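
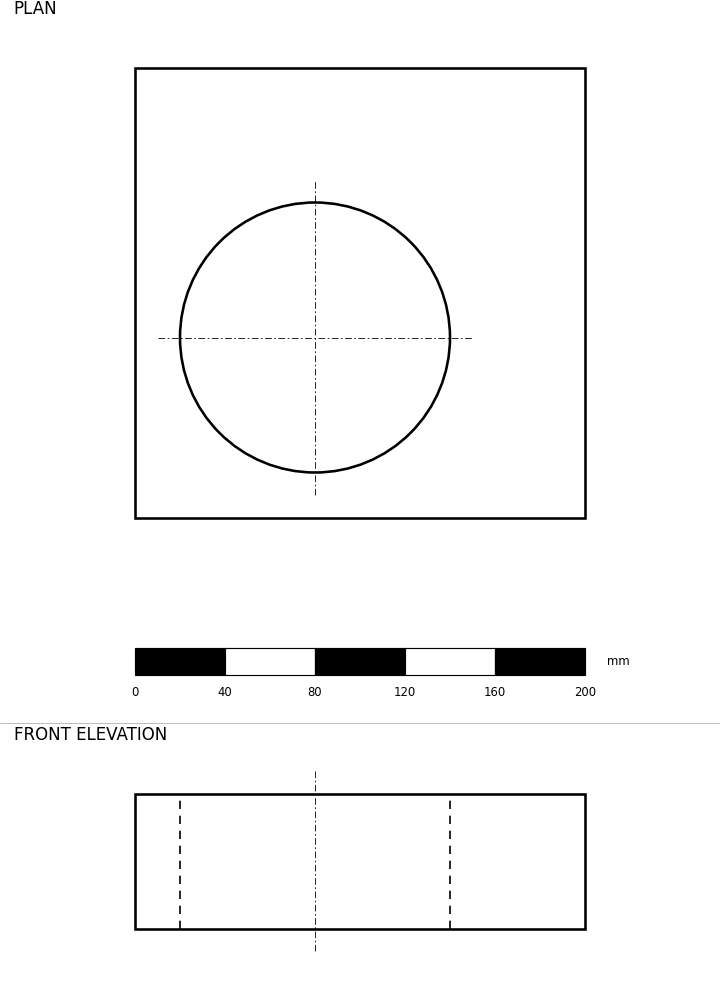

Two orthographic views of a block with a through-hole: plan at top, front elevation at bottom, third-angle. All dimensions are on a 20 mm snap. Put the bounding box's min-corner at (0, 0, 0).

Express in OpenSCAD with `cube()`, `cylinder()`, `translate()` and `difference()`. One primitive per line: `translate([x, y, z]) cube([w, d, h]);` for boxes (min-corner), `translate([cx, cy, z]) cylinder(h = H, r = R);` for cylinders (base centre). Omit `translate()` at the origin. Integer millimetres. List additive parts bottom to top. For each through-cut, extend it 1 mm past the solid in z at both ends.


difference() {
  cube([200, 200, 60]);
  translate([80, 80, -1]) cylinder(h = 62, r = 60);
}


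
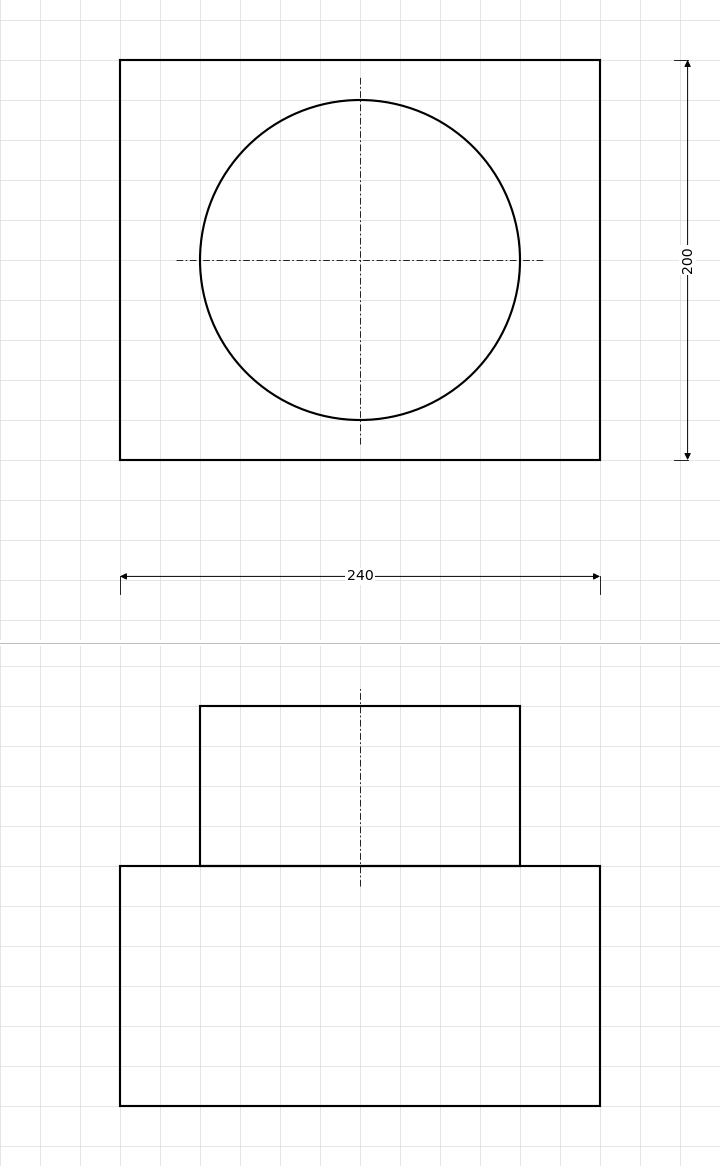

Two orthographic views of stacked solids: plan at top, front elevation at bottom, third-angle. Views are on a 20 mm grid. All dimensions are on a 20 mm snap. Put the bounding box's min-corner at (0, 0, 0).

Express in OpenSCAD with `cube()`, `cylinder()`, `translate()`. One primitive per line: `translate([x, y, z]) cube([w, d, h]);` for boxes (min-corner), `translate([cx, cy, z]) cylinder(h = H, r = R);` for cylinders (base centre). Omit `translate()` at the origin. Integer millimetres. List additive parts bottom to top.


cube([240, 200, 120]);
translate([120, 100, 120]) cylinder(h = 80, r = 80);


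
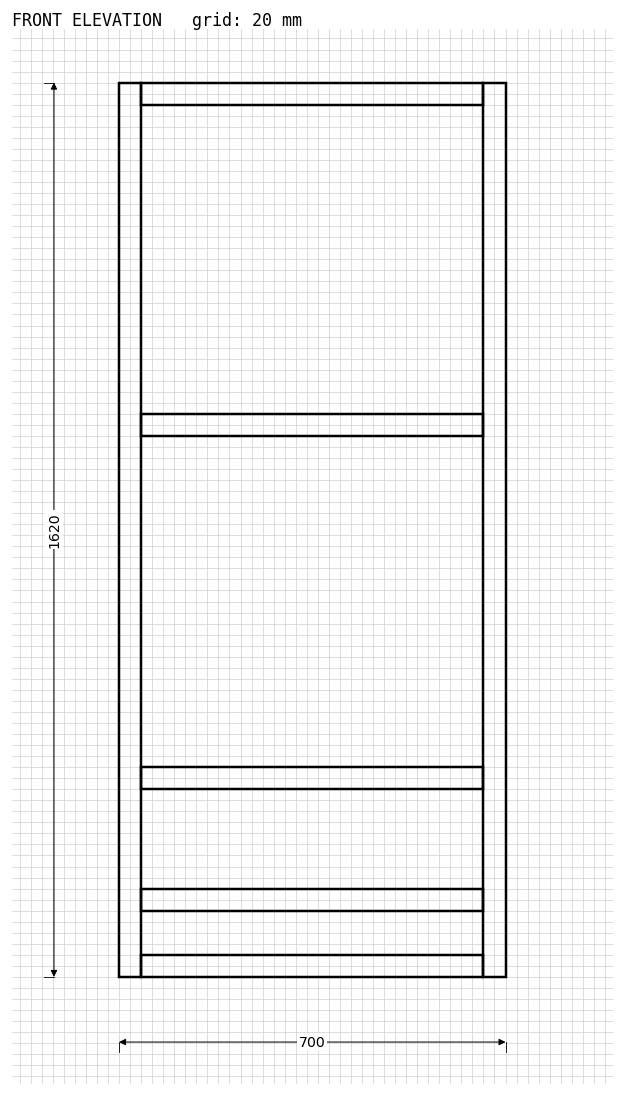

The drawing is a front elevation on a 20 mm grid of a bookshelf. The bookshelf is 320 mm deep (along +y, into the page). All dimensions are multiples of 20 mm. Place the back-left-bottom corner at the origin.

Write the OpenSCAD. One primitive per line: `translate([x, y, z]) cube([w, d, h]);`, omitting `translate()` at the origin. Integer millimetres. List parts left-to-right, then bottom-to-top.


cube([40, 320, 1620]);
translate([40, 0, 0]) cube([620, 320, 40]);
translate([40, 0, 120]) cube([620, 320, 40]);
translate([40, 0, 340]) cube([620, 320, 40]);
translate([40, 0, 980]) cube([620, 320, 40]);
translate([40, 0, 1580]) cube([620, 320, 40]);
translate([660, 0, 0]) cube([40, 320, 1620]);


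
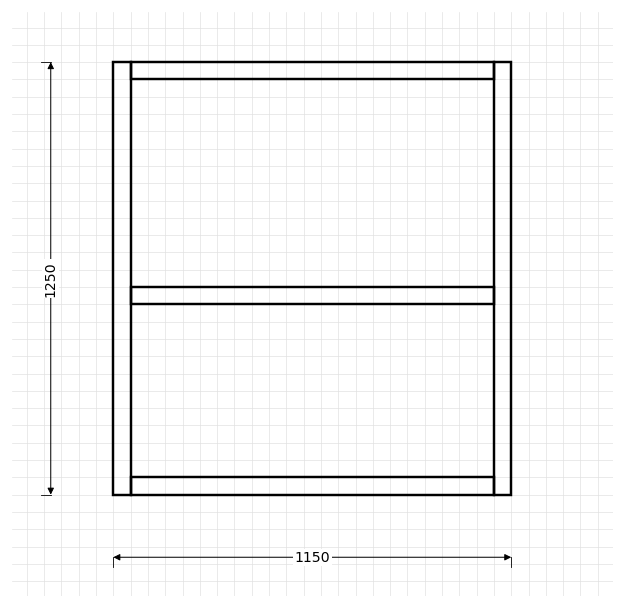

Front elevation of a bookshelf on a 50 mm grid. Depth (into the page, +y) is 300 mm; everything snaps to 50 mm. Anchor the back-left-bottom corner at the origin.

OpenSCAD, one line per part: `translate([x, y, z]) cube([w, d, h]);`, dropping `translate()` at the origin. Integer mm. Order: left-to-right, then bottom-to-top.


cube([50, 300, 1250]);
translate([50, 0, 0]) cube([1050, 300, 50]);
translate([50, 0, 550]) cube([1050, 300, 50]);
translate([50, 0, 1200]) cube([1050, 300, 50]);
translate([1100, 0, 0]) cube([50, 300, 1250]);


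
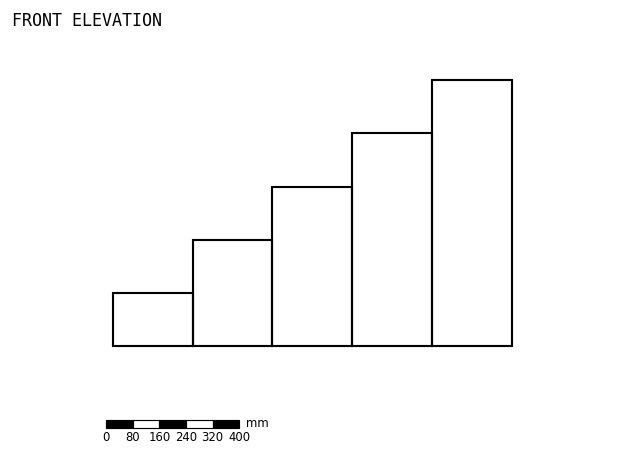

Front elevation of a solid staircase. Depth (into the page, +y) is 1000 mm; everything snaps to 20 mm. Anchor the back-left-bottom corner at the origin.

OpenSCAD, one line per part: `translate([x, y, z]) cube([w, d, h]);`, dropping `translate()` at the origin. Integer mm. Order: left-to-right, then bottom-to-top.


cube([240, 1000, 160]);
translate([240, 0, 0]) cube([240, 1000, 320]);
translate([480, 0, 0]) cube([240, 1000, 480]);
translate([720, 0, 0]) cube([240, 1000, 640]);
translate([960, 0, 0]) cube([240, 1000, 800]);


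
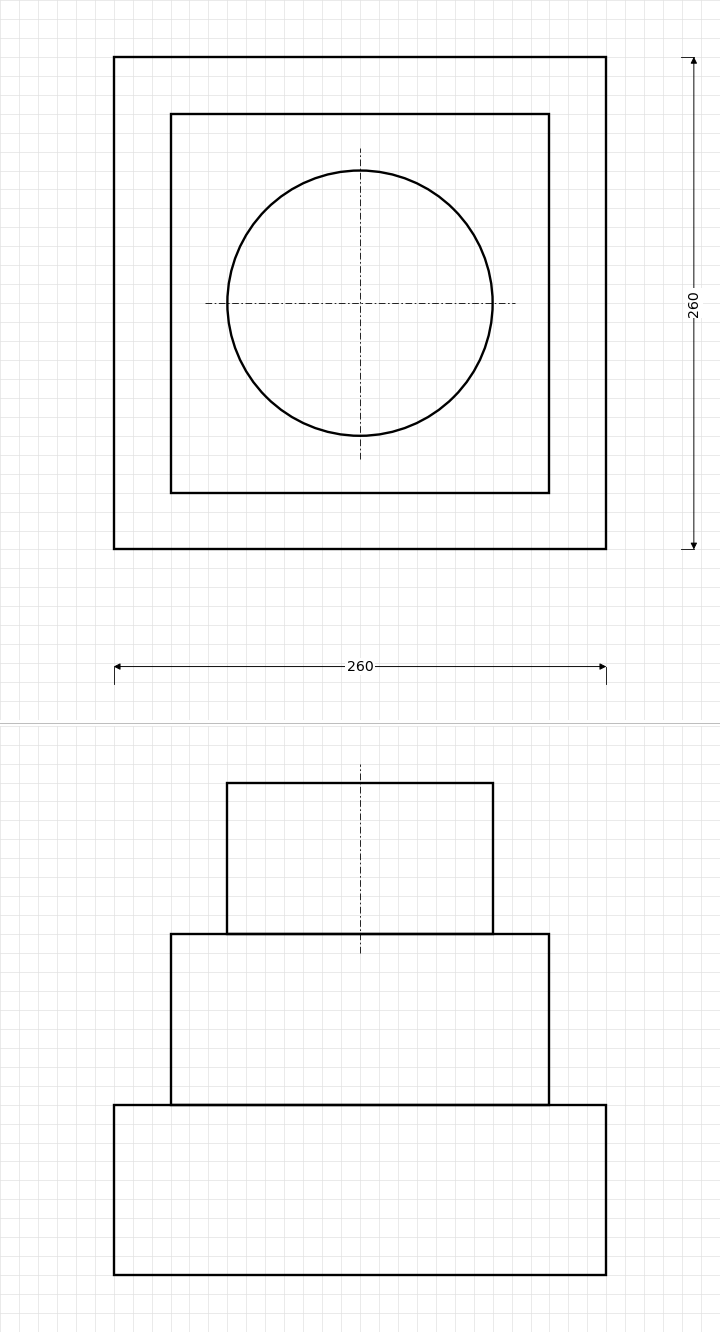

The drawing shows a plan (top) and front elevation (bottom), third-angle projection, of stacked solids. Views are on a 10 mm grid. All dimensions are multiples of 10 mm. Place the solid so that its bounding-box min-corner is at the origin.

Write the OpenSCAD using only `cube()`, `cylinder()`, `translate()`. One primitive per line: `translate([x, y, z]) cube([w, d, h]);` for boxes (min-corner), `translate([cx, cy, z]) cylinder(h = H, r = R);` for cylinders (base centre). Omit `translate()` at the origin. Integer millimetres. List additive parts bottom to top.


cube([260, 260, 90]);
translate([30, 30, 90]) cube([200, 200, 90]);
translate([130, 130, 180]) cylinder(h = 80, r = 70);


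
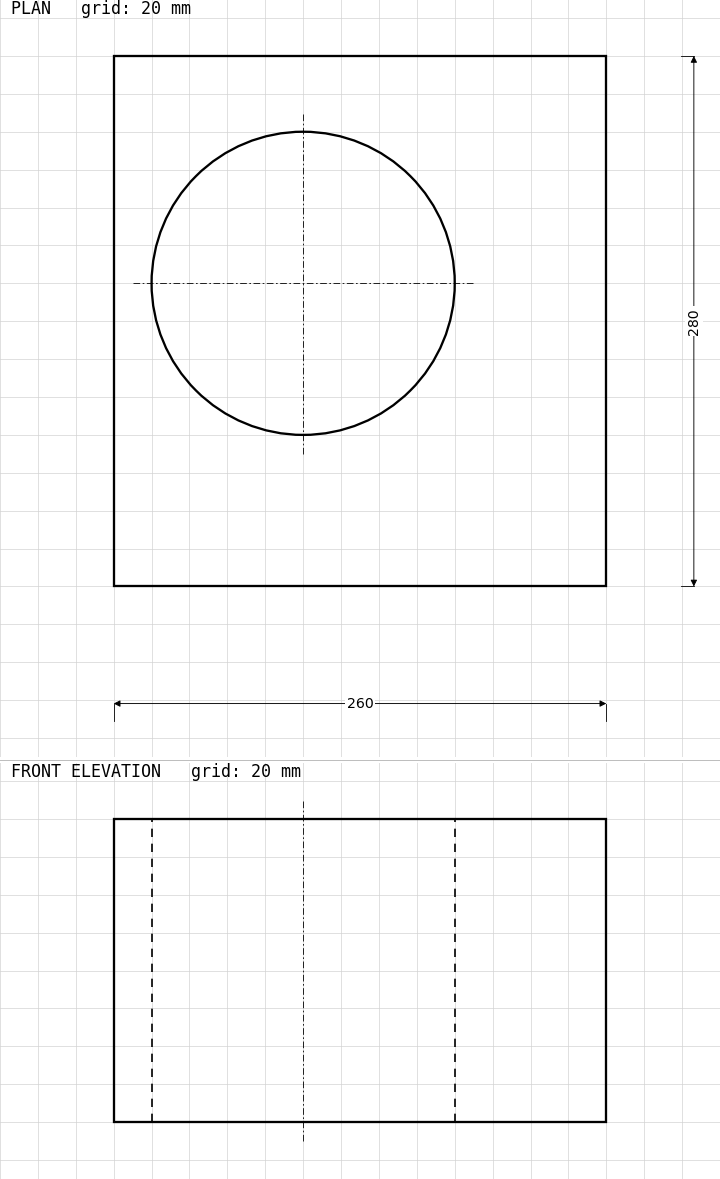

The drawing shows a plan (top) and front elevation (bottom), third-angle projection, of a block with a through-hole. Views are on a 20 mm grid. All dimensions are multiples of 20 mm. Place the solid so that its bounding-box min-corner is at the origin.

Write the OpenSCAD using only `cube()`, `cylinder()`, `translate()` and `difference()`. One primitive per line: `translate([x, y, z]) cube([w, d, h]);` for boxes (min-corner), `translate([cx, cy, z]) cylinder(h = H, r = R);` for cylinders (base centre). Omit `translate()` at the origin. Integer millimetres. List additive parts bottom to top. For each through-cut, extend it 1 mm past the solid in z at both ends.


difference() {
  cube([260, 280, 160]);
  translate([100, 160, -1]) cylinder(h = 162, r = 80);
}


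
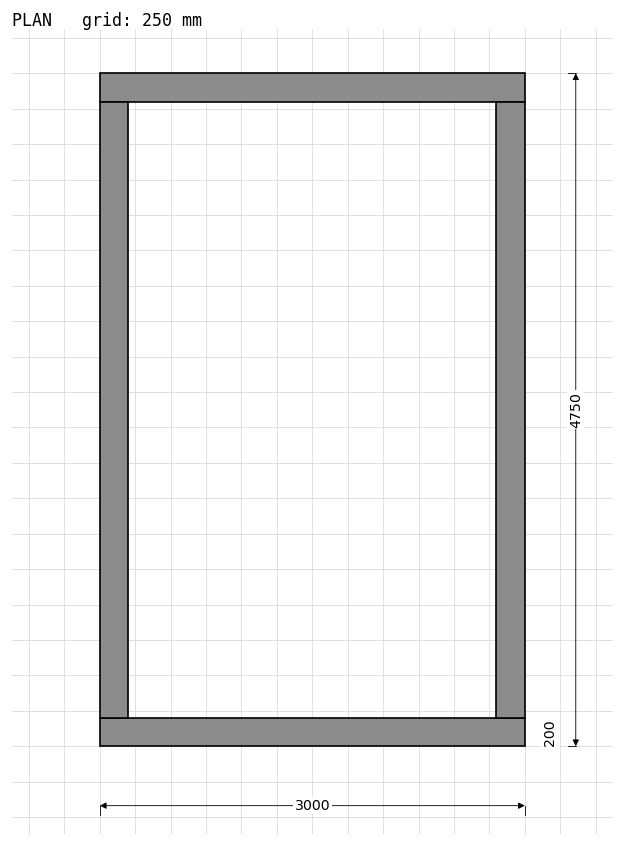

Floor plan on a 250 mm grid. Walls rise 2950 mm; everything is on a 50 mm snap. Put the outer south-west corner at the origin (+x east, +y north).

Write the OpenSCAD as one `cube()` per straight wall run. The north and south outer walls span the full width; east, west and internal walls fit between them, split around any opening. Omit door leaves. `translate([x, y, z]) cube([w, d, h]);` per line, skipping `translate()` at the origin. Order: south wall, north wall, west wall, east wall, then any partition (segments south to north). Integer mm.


cube([3000, 200, 2950]);
translate([0, 4550, 0]) cube([3000, 200, 2950]);
translate([0, 200, 0]) cube([200, 4350, 2950]);
translate([2800, 200, 0]) cube([200, 4350, 2950]);


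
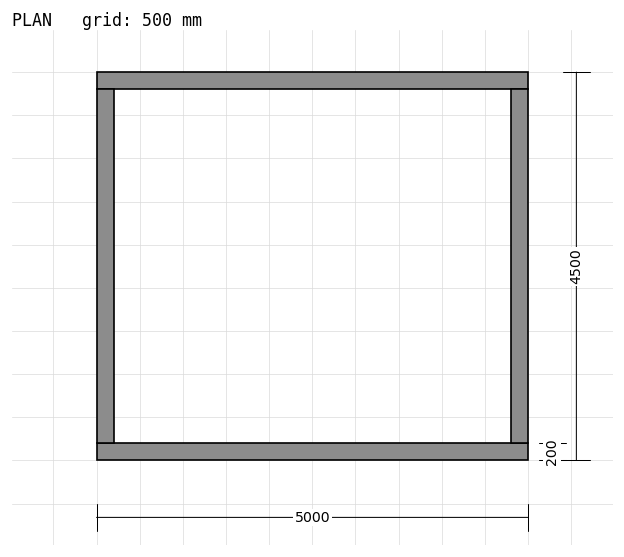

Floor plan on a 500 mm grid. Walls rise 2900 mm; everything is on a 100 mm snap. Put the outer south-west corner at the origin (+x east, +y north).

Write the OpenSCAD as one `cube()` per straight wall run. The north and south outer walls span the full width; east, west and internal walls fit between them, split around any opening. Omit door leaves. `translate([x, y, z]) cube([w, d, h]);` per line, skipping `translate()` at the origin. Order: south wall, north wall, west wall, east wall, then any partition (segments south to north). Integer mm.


cube([5000, 200, 2900]);
translate([0, 4300, 0]) cube([5000, 200, 2900]);
translate([0, 200, 0]) cube([200, 4100, 2900]);
translate([4800, 200, 0]) cube([200, 4100, 2900]);


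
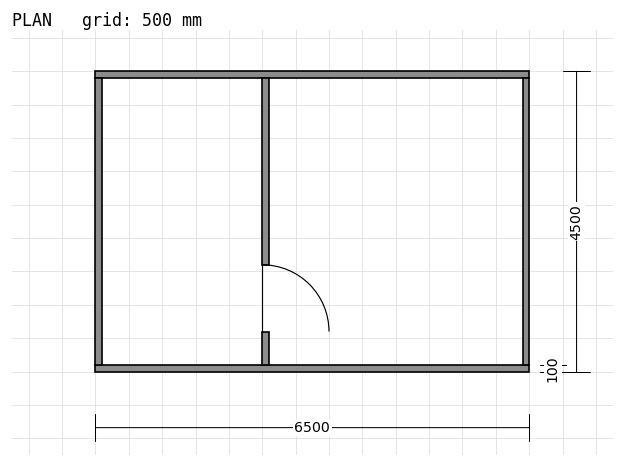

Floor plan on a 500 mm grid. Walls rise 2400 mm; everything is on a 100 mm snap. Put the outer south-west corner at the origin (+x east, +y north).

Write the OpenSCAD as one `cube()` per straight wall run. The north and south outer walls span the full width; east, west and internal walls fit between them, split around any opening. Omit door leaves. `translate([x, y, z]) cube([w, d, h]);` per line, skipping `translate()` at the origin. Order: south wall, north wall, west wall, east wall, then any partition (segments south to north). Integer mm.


cube([6500, 100, 2400]);
translate([0, 4400, 0]) cube([6500, 100, 2400]);
translate([0, 100, 0]) cube([100, 4300, 2400]);
translate([6400, 100, 0]) cube([100, 4300, 2400]);
translate([2500, 100, 0]) cube([100, 500, 2400]);
translate([2500, 1600, 0]) cube([100, 2800, 2400]);


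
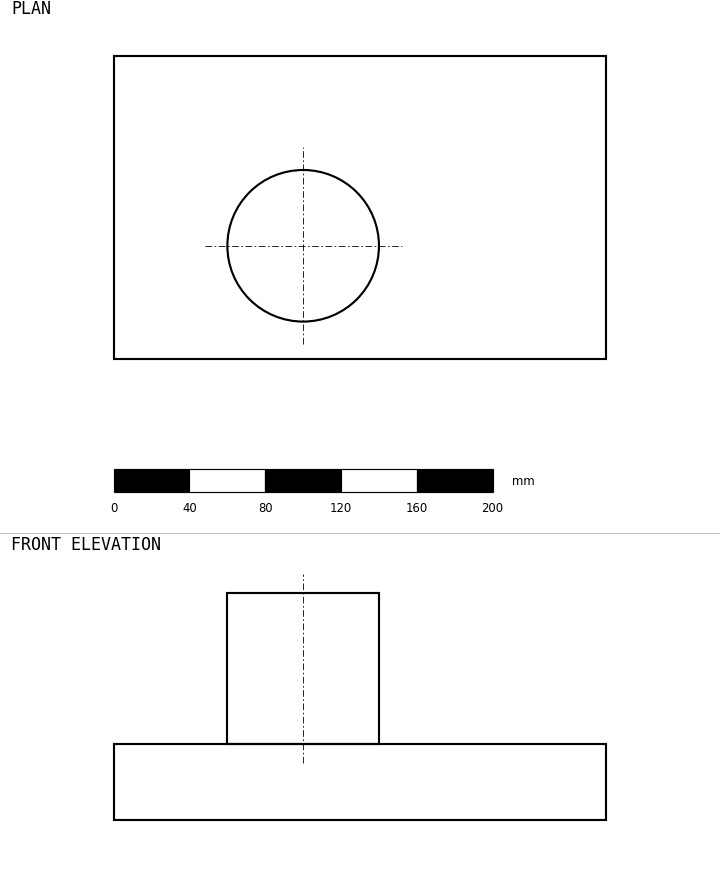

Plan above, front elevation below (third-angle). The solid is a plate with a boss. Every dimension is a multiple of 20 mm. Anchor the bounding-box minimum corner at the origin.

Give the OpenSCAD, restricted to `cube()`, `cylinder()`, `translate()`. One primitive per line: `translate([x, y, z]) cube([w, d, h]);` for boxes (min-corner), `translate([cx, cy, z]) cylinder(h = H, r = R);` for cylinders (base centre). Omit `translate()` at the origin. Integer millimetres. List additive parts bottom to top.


cube([260, 160, 40]);
translate([100, 60, 40]) cylinder(h = 80, r = 40);


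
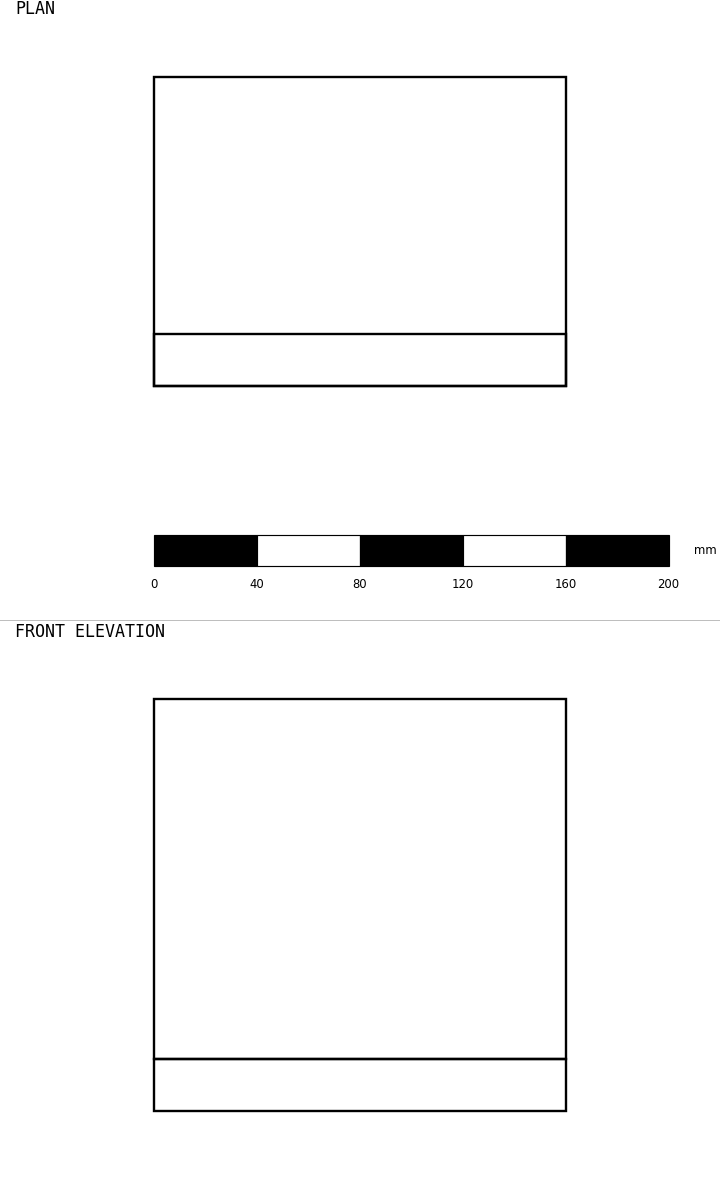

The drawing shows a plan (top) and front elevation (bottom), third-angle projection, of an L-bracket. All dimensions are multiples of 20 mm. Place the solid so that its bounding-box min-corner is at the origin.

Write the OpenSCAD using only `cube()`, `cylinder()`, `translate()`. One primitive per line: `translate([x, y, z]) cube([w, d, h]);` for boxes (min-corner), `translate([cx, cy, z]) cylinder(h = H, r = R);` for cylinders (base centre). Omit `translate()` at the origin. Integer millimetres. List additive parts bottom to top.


cube([160, 120, 20]);
translate([0, 0, 20]) cube([160, 20, 140]);


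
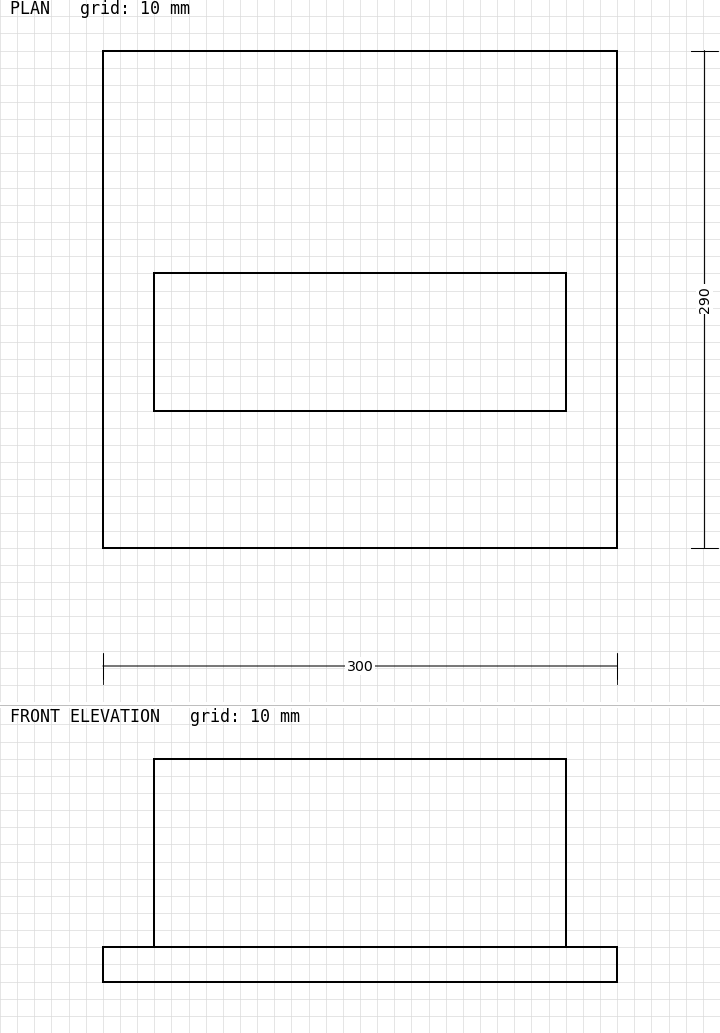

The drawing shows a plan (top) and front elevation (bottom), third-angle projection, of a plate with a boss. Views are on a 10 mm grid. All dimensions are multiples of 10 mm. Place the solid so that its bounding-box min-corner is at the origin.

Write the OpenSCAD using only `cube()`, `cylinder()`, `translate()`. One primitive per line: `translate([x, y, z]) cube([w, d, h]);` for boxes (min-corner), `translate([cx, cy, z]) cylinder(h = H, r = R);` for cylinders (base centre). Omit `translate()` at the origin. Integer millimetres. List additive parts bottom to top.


cube([300, 290, 20]);
translate([30, 80, 20]) cube([240, 80, 110]);


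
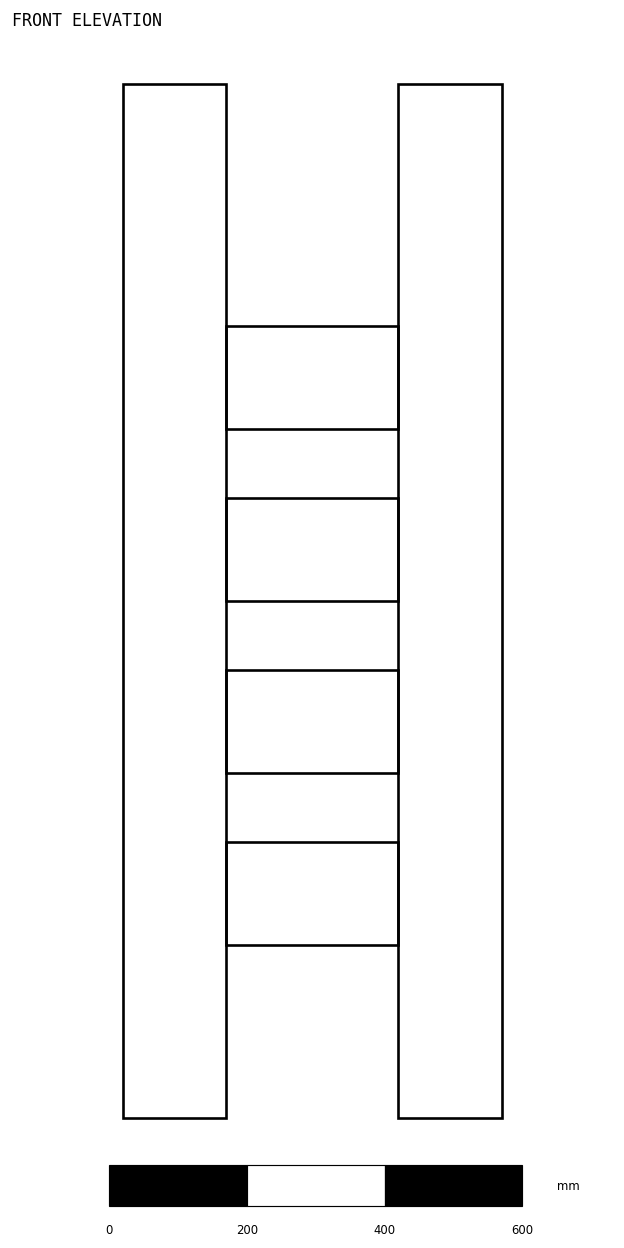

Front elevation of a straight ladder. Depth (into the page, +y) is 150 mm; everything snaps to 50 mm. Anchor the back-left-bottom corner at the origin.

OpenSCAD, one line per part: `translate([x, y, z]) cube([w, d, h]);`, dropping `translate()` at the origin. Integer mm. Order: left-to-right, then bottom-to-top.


cube([150, 150, 1500]);
translate([150, 0, 250]) cube([250, 150, 150]);
translate([150, 0, 500]) cube([250, 150, 150]);
translate([150, 0, 750]) cube([250, 150, 150]);
translate([150, 0, 1000]) cube([250, 150, 150]);
translate([400, 0, 0]) cube([150, 150, 1500]);


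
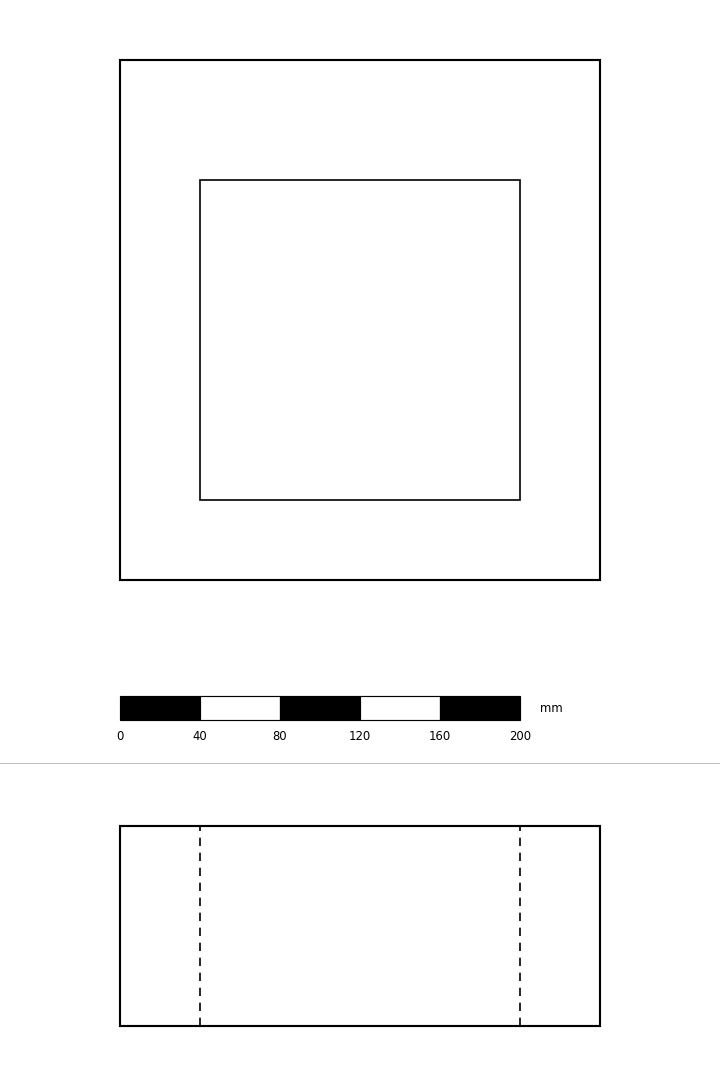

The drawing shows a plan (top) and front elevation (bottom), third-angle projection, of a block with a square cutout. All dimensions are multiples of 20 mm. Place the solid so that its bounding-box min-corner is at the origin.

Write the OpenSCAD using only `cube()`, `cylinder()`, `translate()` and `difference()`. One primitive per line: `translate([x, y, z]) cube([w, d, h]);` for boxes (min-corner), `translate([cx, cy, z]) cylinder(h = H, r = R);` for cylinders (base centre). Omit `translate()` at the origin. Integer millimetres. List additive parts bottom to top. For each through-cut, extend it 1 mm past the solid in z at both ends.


difference() {
  cube([240, 260, 100]);
  translate([40, 40, -1]) cube([160, 160, 102]);
}


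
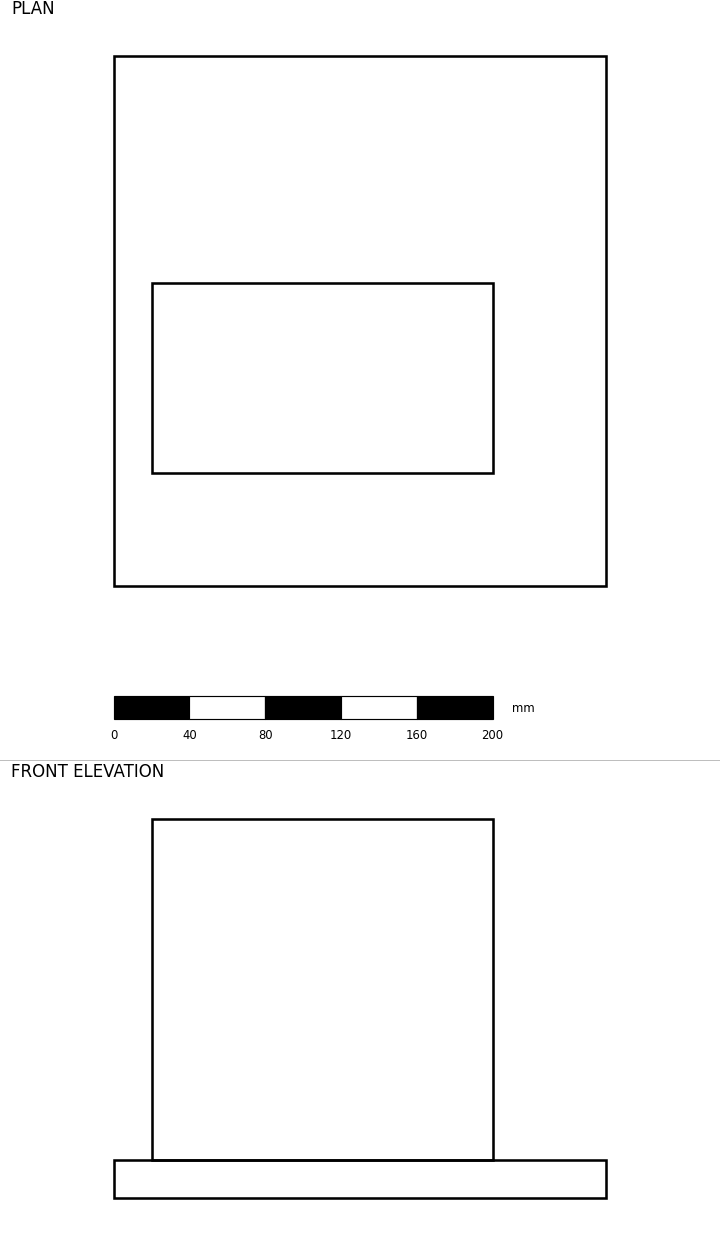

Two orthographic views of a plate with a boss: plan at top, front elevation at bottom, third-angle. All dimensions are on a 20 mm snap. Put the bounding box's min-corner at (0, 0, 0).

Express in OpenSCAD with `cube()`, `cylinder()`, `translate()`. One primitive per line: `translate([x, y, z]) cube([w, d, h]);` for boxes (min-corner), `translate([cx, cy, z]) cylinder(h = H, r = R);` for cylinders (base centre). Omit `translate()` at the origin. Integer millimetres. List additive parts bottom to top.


cube([260, 280, 20]);
translate([20, 60, 20]) cube([180, 100, 180]);


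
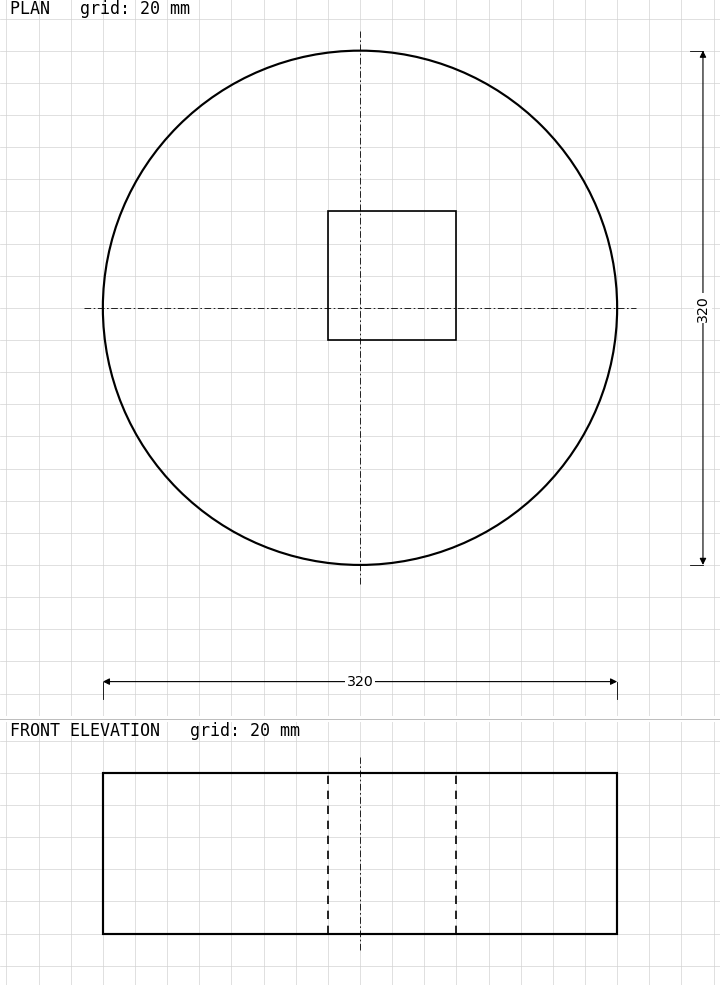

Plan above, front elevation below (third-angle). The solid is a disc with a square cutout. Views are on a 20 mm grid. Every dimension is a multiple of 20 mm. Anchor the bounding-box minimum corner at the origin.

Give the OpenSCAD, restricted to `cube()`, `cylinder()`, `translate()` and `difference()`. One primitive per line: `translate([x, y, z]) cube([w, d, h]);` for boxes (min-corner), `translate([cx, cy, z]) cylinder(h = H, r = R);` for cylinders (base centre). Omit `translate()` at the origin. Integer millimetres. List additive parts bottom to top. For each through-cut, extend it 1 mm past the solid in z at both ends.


difference() {
  translate([160, 160, 0]) cylinder(h = 100, r = 160);
  translate([140, 140, -1]) cube([80, 80, 102]);
}


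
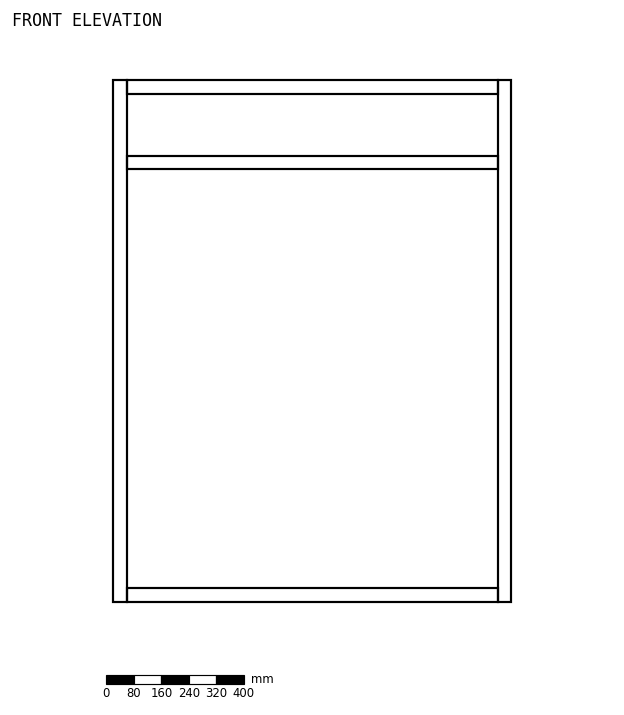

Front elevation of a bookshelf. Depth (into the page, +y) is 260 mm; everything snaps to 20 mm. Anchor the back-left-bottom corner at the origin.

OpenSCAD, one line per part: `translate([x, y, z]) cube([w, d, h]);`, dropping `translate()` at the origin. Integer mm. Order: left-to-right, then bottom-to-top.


cube([40, 260, 1520]);
translate([40, 0, 0]) cube([1080, 260, 40]);
translate([40, 0, 1260]) cube([1080, 260, 40]);
translate([40, 0, 1480]) cube([1080, 260, 40]);
translate([1120, 0, 0]) cube([40, 260, 1520]);


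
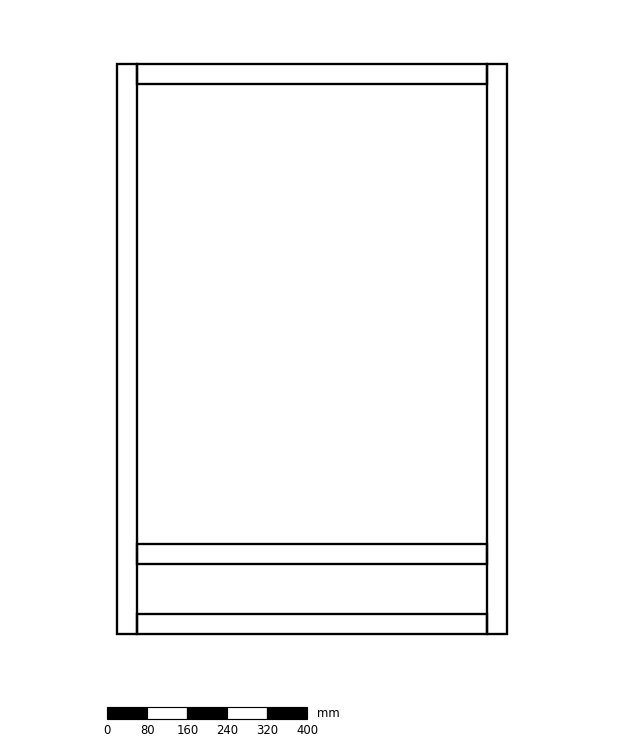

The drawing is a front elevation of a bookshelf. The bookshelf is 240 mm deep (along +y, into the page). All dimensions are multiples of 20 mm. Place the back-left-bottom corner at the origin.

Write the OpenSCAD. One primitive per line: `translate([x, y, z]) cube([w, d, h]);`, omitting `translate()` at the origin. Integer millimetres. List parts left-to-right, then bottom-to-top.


cube([40, 240, 1140]);
translate([40, 0, 0]) cube([700, 240, 40]);
translate([40, 0, 140]) cube([700, 240, 40]);
translate([40, 0, 1100]) cube([700, 240, 40]);
translate([740, 0, 0]) cube([40, 240, 1140]);


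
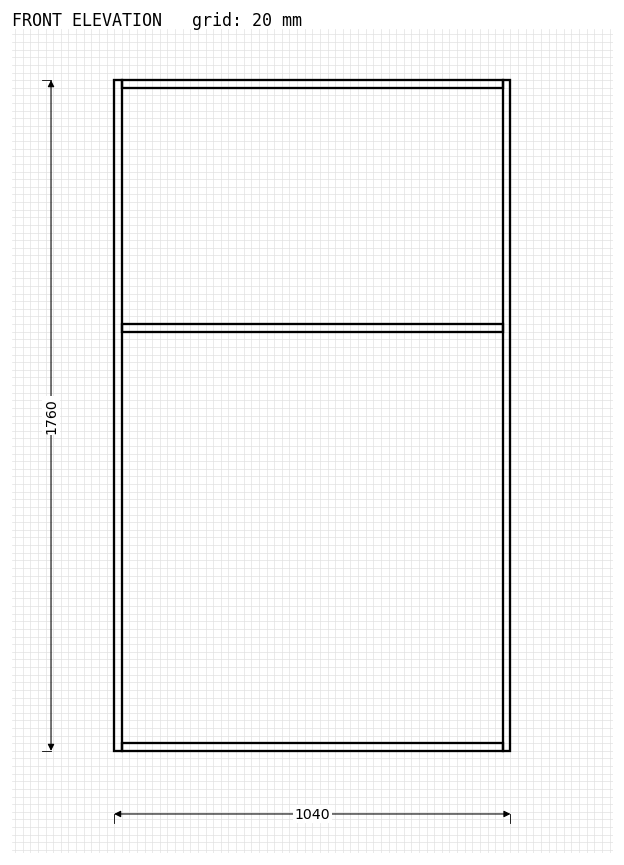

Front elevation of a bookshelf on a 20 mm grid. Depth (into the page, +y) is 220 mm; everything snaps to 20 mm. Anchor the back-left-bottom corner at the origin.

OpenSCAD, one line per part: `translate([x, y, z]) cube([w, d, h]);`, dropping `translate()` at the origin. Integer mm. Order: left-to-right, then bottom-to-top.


cube([20, 220, 1760]);
translate([20, 0, 0]) cube([1000, 220, 20]);
translate([20, 0, 1100]) cube([1000, 220, 20]);
translate([20, 0, 1740]) cube([1000, 220, 20]);
translate([1020, 0, 0]) cube([20, 220, 1760]);


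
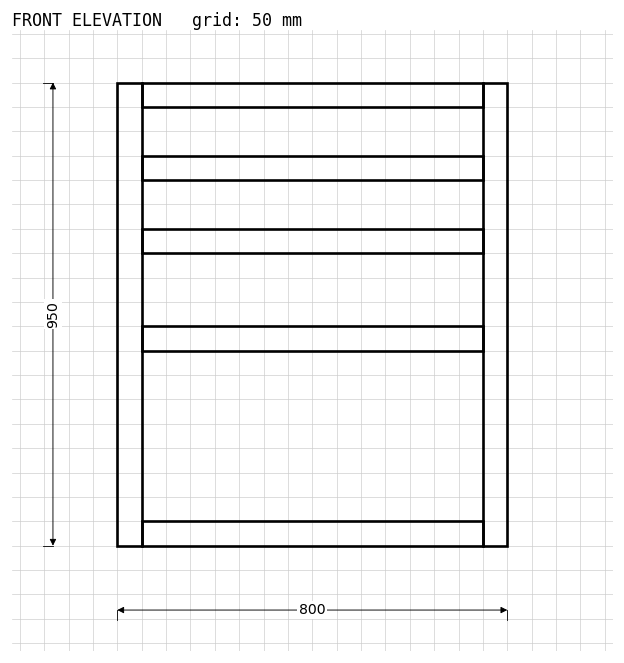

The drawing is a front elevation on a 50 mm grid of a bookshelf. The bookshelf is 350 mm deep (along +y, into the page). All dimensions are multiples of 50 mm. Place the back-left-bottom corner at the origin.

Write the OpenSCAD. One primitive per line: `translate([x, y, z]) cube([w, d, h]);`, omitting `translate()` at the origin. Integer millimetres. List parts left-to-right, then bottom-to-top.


cube([50, 350, 950]);
translate([50, 0, 0]) cube([700, 350, 50]);
translate([50, 0, 400]) cube([700, 350, 50]);
translate([50, 0, 600]) cube([700, 350, 50]);
translate([50, 0, 750]) cube([700, 350, 50]);
translate([50, 0, 900]) cube([700, 350, 50]);
translate([750, 0, 0]) cube([50, 350, 950]);


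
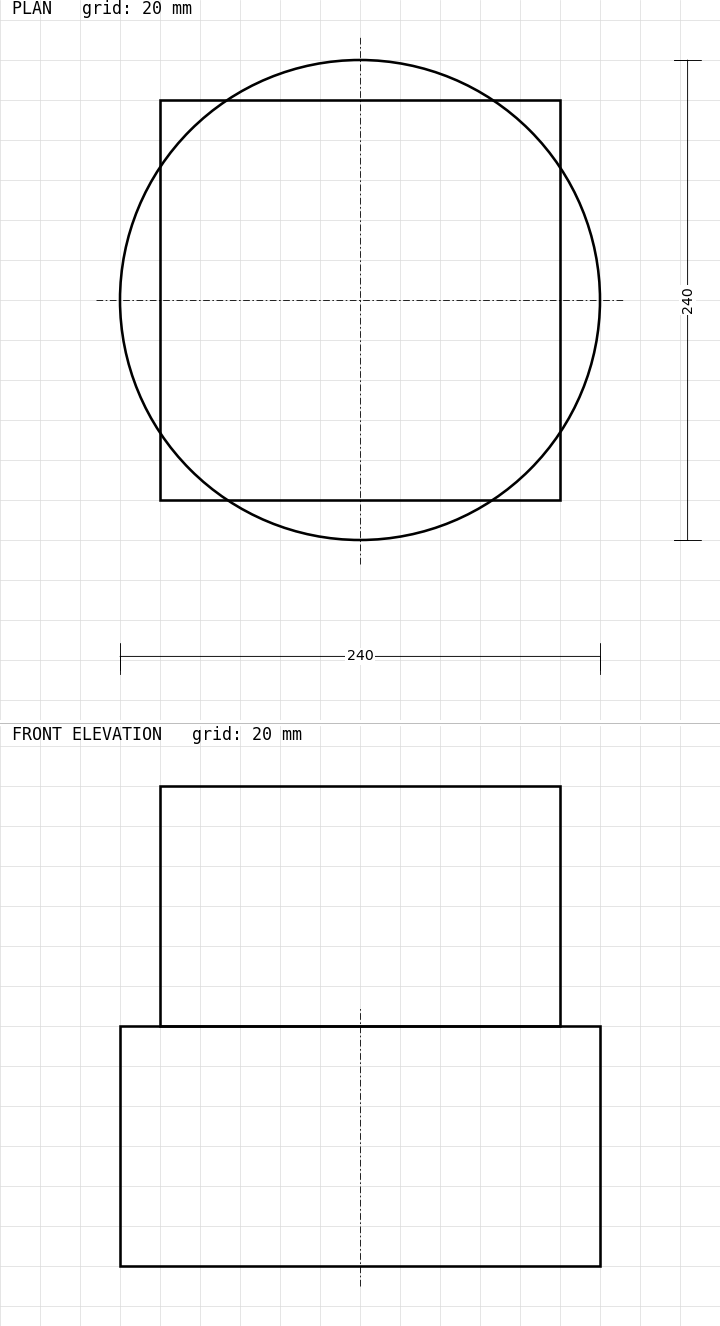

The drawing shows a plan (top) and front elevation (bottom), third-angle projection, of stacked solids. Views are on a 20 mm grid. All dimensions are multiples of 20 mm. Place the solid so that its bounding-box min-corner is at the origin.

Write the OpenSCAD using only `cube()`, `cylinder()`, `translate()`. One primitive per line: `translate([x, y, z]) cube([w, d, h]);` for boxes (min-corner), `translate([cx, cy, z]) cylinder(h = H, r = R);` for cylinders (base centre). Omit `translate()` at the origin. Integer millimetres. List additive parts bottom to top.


translate([120, 120, 0]) cylinder(h = 120, r = 120);
translate([20, 20, 120]) cube([200, 200, 120]);


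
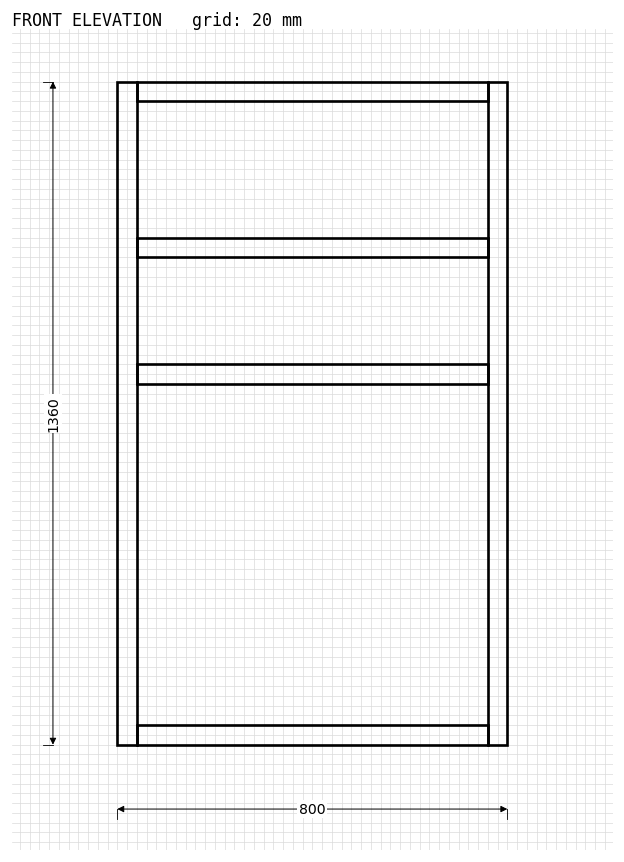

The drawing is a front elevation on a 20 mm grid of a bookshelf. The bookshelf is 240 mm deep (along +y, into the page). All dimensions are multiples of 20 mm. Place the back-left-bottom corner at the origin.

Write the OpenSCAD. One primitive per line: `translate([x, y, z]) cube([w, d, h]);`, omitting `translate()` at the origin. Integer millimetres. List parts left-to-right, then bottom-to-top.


cube([40, 240, 1360]);
translate([40, 0, 0]) cube([720, 240, 40]);
translate([40, 0, 740]) cube([720, 240, 40]);
translate([40, 0, 1000]) cube([720, 240, 40]);
translate([40, 0, 1320]) cube([720, 240, 40]);
translate([760, 0, 0]) cube([40, 240, 1360]);


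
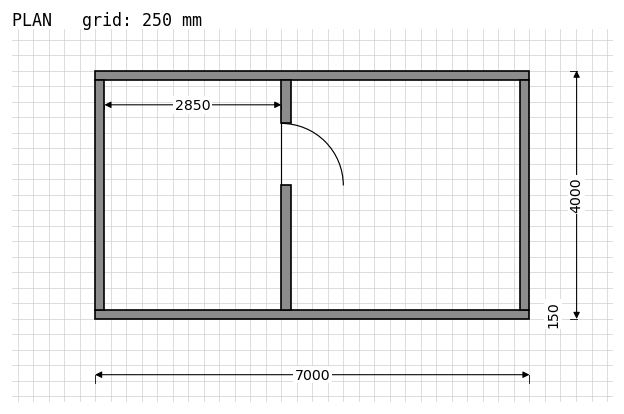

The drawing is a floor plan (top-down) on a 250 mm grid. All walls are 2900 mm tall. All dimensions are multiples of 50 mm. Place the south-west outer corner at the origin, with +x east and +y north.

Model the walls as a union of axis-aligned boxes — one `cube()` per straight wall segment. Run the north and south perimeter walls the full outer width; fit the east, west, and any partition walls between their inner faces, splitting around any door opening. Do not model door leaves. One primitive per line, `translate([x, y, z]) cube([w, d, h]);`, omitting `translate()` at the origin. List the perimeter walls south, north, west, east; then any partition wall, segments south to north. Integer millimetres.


cube([7000, 150, 2900]);
translate([0, 3850, 0]) cube([7000, 150, 2900]);
translate([0, 150, 0]) cube([150, 3700, 2900]);
translate([6850, 150, 0]) cube([150, 3700, 2900]);
translate([3000, 150, 0]) cube([150, 2000, 2900]);
translate([3000, 3150, 0]) cube([150, 700, 2900]);


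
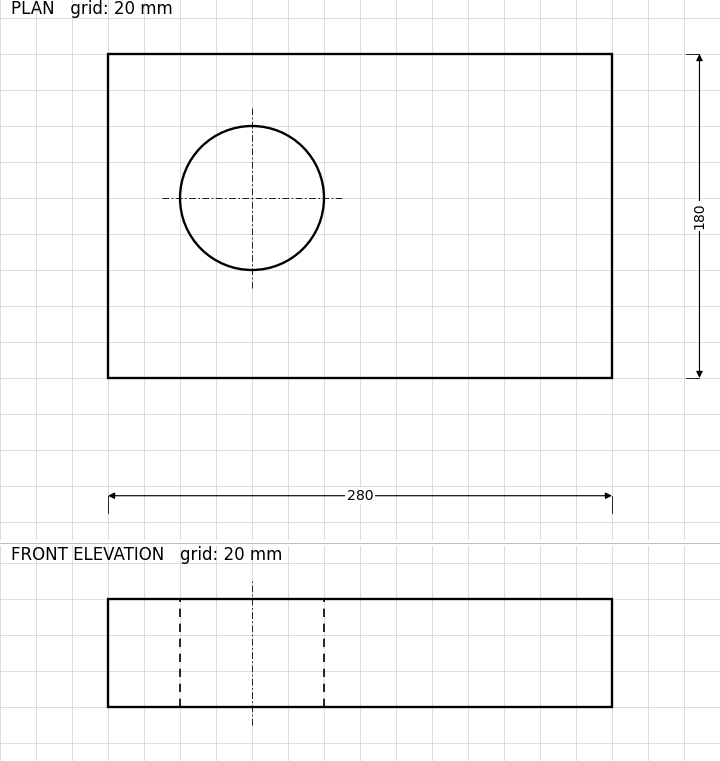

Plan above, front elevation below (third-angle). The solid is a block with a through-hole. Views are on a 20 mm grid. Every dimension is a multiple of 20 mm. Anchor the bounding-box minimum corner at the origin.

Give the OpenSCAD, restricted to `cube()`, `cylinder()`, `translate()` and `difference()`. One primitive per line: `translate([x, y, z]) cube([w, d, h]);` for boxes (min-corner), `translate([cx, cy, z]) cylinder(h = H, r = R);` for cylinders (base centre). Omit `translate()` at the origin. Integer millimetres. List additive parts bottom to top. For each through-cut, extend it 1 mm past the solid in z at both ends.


difference() {
  cube([280, 180, 60]);
  translate([80, 100, -1]) cylinder(h = 62, r = 40);
}


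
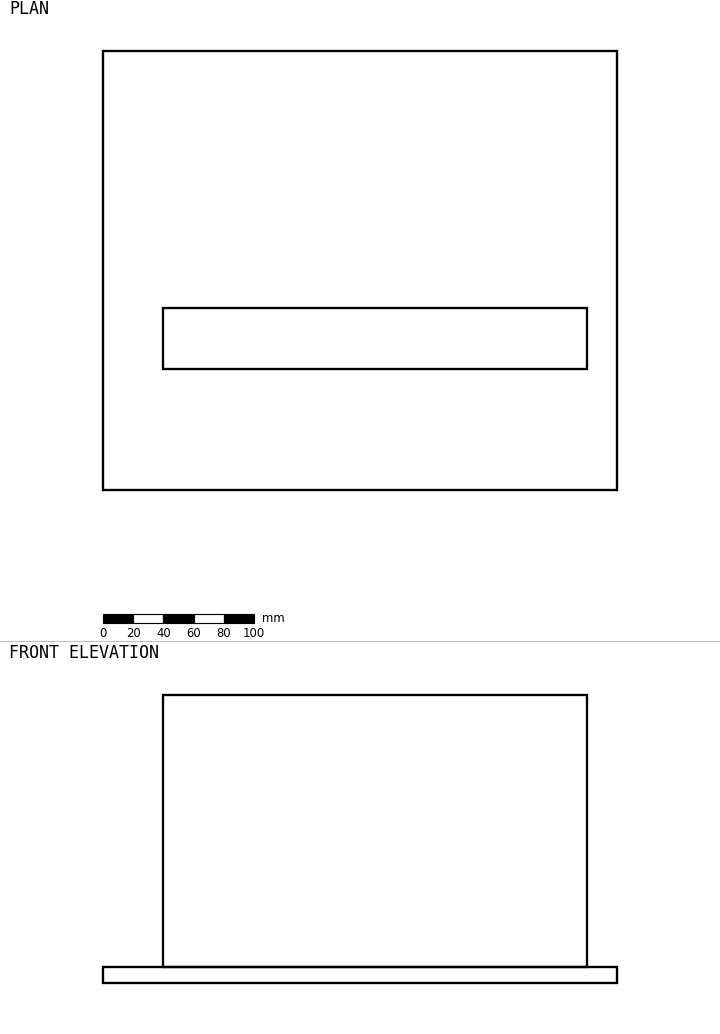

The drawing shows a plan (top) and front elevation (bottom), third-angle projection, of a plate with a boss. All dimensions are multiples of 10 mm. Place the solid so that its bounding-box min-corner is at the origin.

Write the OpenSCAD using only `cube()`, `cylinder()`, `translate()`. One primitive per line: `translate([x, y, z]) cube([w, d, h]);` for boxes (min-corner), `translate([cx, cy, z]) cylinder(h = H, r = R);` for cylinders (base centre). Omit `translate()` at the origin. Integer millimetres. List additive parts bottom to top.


cube([340, 290, 10]);
translate([40, 80, 10]) cube([280, 40, 180]);


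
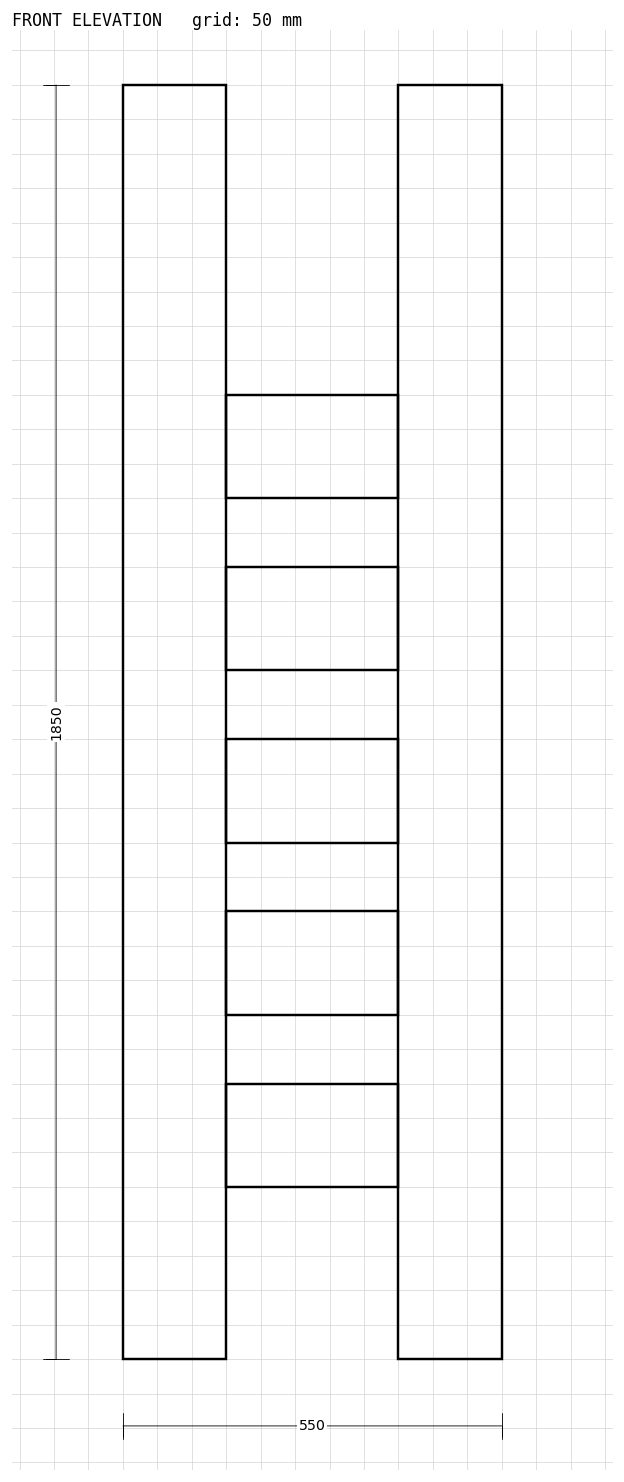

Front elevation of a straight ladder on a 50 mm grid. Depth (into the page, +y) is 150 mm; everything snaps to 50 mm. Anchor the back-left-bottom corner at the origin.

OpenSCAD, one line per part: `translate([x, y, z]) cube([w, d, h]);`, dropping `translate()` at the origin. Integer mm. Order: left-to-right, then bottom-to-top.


cube([150, 150, 1850]);
translate([150, 0, 250]) cube([250, 150, 150]);
translate([150, 0, 500]) cube([250, 150, 150]);
translate([150, 0, 750]) cube([250, 150, 150]);
translate([150, 0, 1000]) cube([250, 150, 150]);
translate([150, 0, 1250]) cube([250, 150, 150]);
translate([400, 0, 0]) cube([150, 150, 1850]);


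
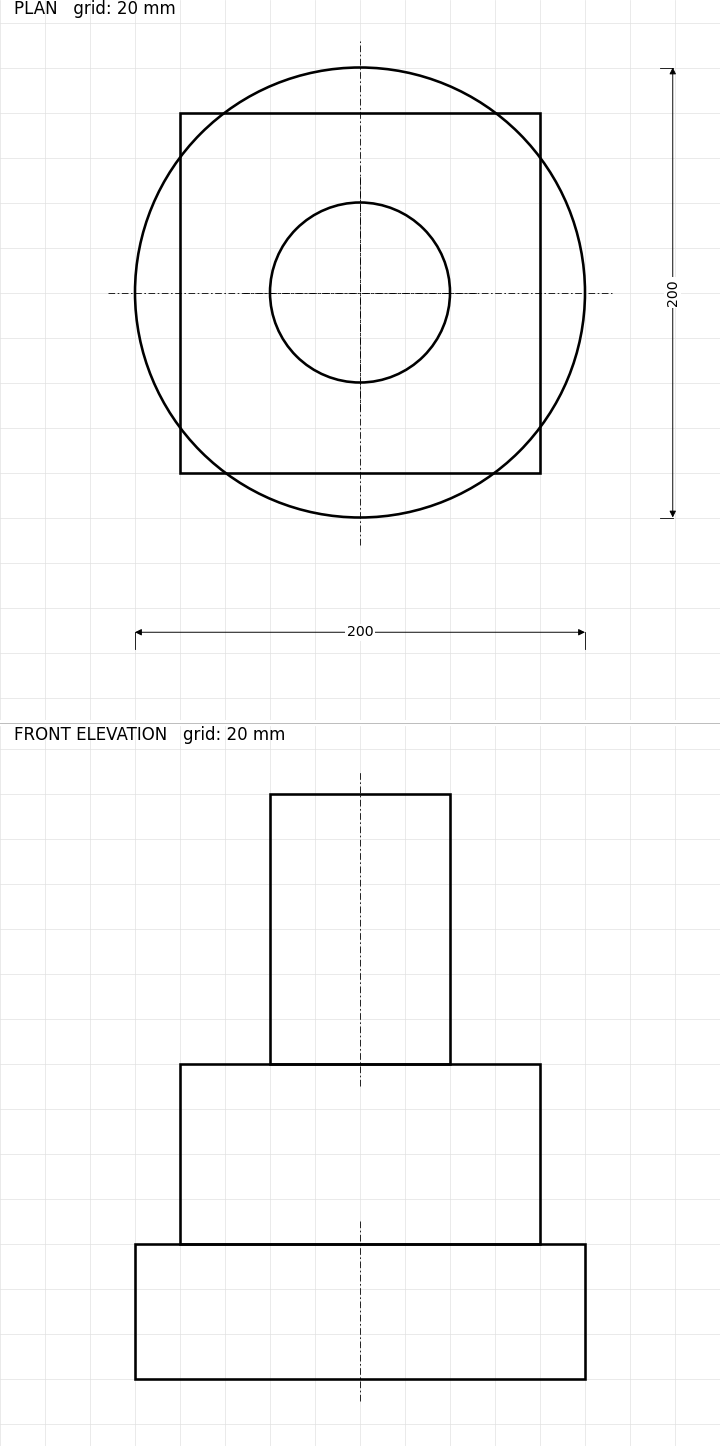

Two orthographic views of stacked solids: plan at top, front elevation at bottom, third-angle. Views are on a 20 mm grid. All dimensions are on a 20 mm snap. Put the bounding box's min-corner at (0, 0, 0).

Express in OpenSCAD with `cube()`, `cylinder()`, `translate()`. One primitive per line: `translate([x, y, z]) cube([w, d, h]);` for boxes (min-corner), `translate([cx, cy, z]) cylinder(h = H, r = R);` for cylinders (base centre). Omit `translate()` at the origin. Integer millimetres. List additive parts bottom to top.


translate([100, 100, 0]) cylinder(h = 60, r = 100);
translate([20, 20, 60]) cube([160, 160, 80]);
translate([100, 100, 140]) cylinder(h = 120, r = 40);


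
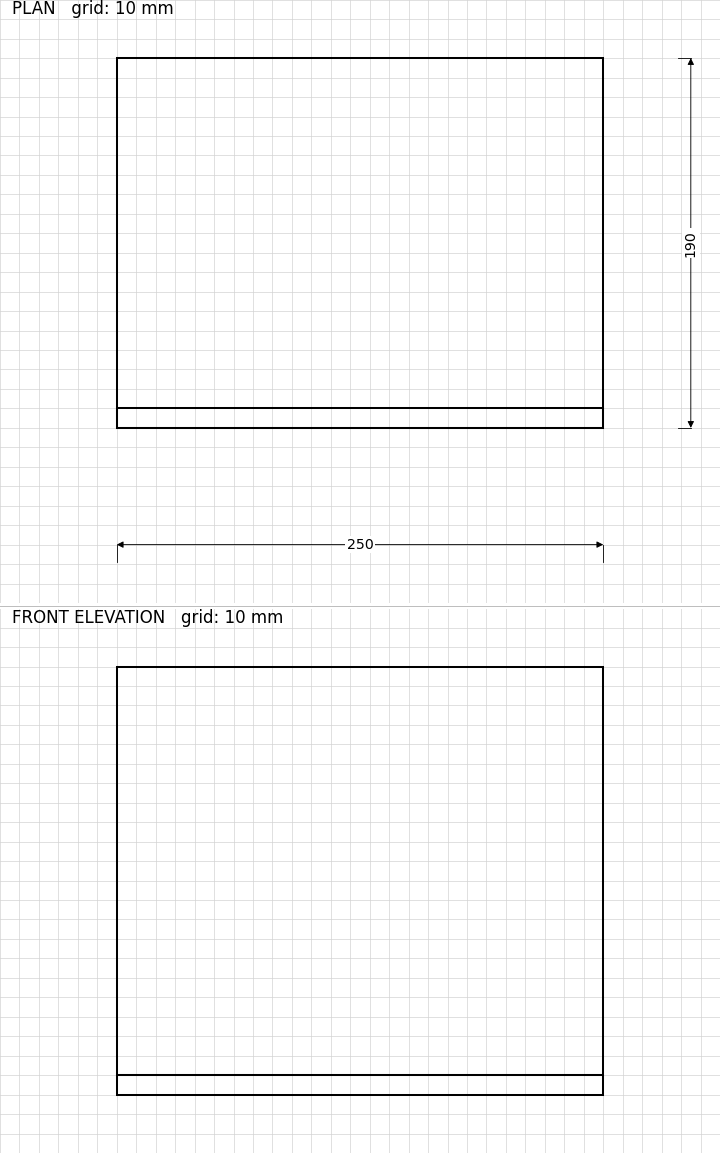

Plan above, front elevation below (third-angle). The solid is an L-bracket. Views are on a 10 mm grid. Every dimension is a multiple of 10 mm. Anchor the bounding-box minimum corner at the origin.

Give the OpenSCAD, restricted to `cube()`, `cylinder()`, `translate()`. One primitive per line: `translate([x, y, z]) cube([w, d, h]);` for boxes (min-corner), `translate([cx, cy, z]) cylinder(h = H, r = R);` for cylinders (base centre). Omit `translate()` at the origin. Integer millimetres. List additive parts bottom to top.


cube([250, 190, 10]);
translate([0, 0, 10]) cube([250, 10, 210]);


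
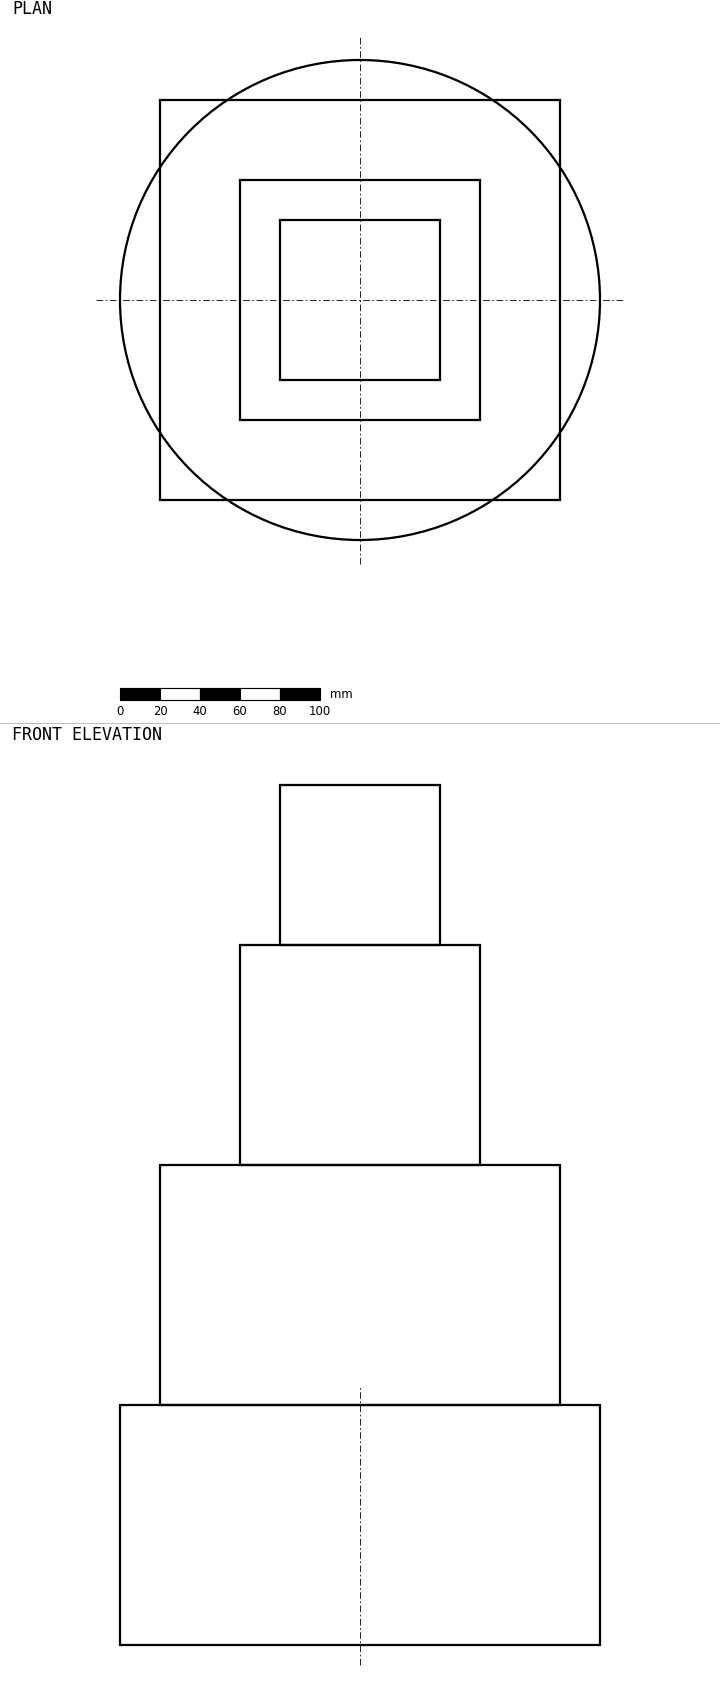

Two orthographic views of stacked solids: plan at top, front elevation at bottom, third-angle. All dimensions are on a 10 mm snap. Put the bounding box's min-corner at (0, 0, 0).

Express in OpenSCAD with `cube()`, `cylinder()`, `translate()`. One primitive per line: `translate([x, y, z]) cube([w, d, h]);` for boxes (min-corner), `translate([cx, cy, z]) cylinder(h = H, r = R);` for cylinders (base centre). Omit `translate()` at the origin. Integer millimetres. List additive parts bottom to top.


translate([120, 120, 0]) cylinder(h = 120, r = 120);
translate([20, 20, 120]) cube([200, 200, 120]);
translate([60, 60, 240]) cube([120, 120, 110]);
translate([80, 80, 350]) cube([80, 80, 80]);


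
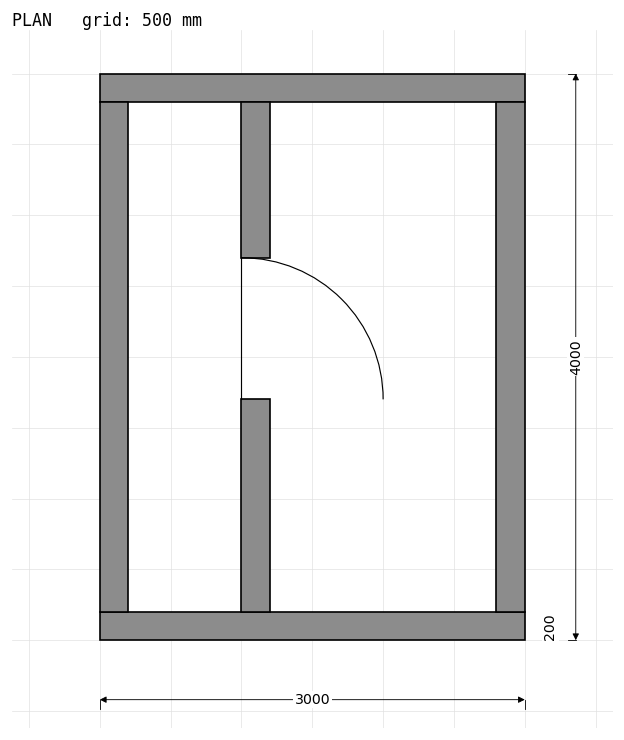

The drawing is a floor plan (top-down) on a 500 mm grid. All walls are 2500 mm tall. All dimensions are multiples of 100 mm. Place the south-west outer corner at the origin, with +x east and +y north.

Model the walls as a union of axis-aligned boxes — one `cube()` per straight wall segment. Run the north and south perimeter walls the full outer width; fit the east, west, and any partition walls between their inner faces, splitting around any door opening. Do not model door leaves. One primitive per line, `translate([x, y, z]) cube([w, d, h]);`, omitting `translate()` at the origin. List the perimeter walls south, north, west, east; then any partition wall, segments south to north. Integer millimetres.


cube([3000, 200, 2500]);
translate([0, 3800, 0]) cube([3000, 200, 2500]);
translate([0, 200, 0]) cube([200, 3600, 2500]);
translate([2800, 200, 0]) cube([200, 3600, 2500]);
translate([1000, 200, 0]) cube([200, 1500, 2500]);
translate([1000, 2700, 0]) cube([200, 1100, 2500]);


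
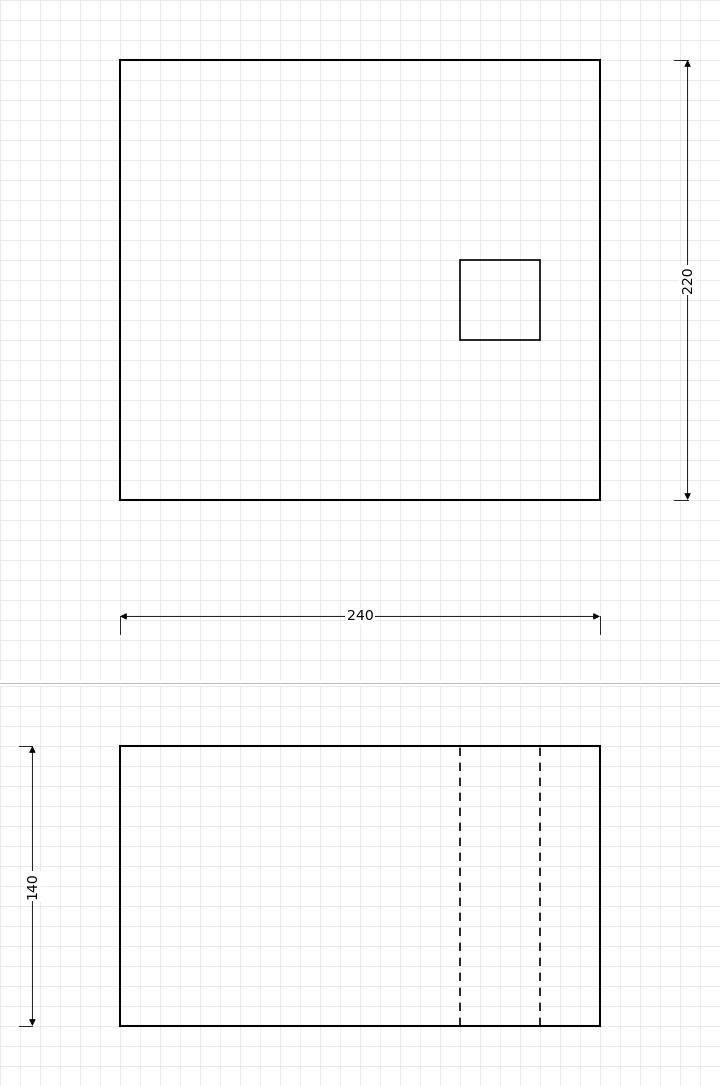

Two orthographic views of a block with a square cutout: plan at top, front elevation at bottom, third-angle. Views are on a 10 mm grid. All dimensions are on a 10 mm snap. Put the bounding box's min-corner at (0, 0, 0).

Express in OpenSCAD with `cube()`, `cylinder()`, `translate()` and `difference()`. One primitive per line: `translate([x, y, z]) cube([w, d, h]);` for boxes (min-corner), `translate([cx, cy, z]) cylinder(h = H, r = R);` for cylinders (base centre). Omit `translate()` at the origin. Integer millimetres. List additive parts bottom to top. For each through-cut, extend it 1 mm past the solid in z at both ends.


difference() {
  cube([240, 220, 140]);
  translate([170, 80, -1]) cube([40, 40, 142]);
}


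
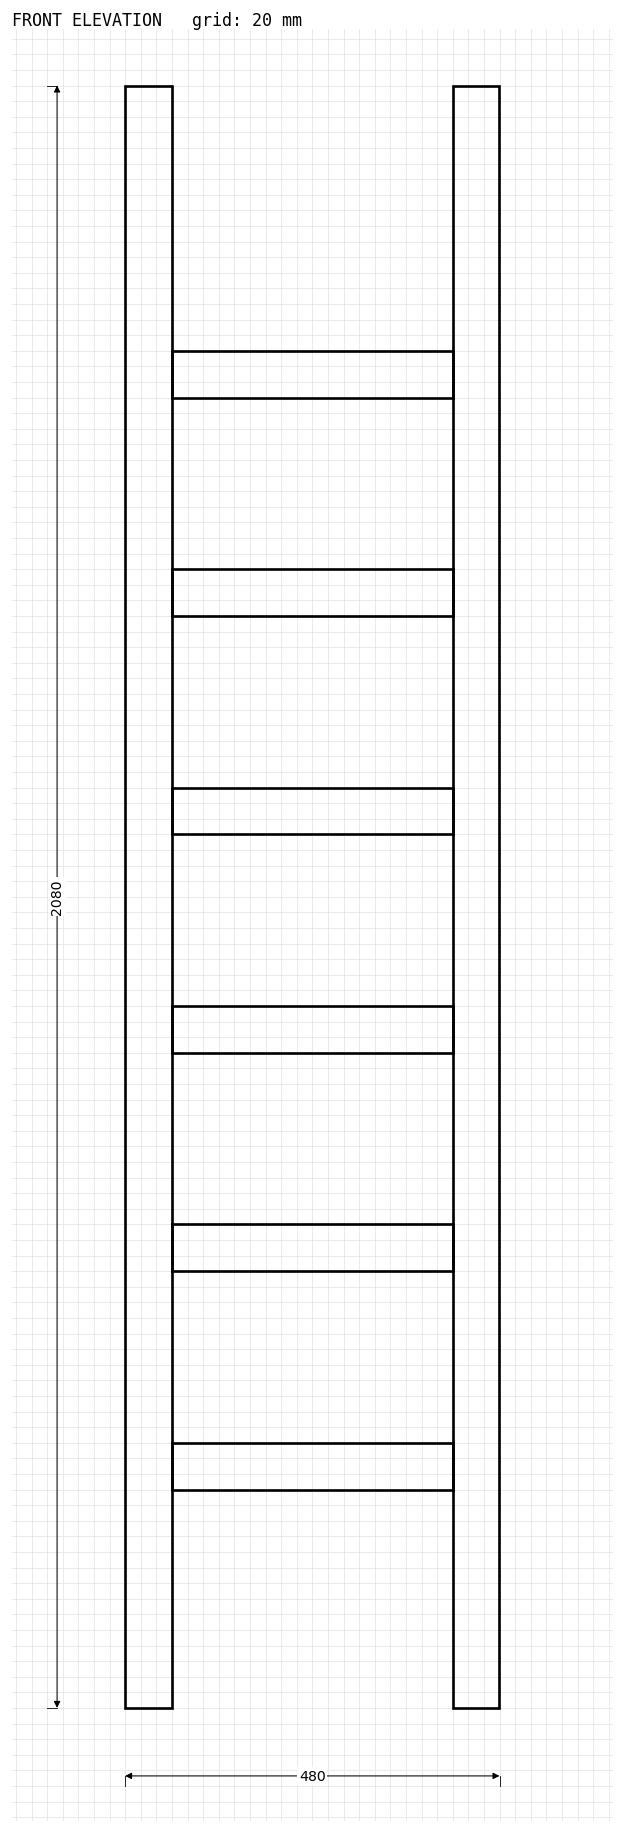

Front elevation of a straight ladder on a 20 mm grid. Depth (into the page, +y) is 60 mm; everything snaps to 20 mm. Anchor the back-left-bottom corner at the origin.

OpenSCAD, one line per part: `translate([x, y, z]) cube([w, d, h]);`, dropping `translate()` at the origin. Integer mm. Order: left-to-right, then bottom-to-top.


cube([60, 60, 2080]);
translate([60, 0, 280]) cube([360, 60, 60]);
translate([60, 0, 560]) cube([360, 60, 60]);
translate([60, 0, 840]) cube([360, 60, 60]);
translate([60, 0, 1120]) cube([360, 60, 60]);
translate([60, 0, 1400]) cube([360, 60, 60]);
translate([60, 0, 1680]) cube([360, 60, 60]);
translate([420, 0, 0]) cube([60, 60, 2080]);


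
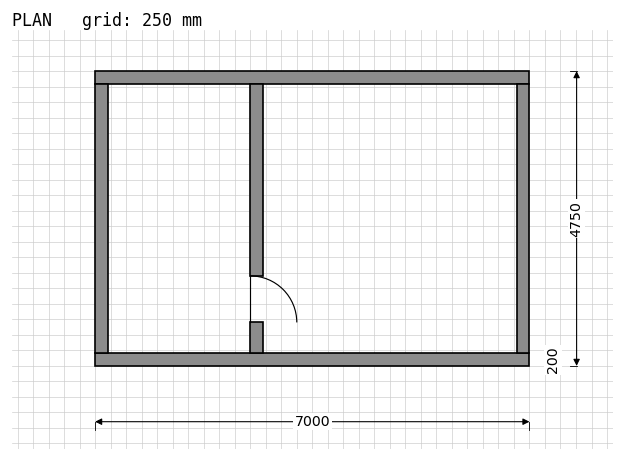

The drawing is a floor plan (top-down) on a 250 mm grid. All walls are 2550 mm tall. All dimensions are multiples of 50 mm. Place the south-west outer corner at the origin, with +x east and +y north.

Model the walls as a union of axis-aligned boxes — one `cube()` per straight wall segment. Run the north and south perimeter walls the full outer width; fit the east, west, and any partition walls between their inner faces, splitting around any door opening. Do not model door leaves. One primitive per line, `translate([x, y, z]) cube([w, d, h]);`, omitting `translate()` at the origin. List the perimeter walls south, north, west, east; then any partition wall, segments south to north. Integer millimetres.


cube([7000, 200, 2550]);
translate([0, 4550, 0]) cube([7000, 200, 2550]);
translate([0, 200, 0]) cube([200, 4350, 2550]);
translate([6800, 200, 0]) cube([200, 4350, 2550]);
translate([2500, 200, 0]) cube([200, 500, 2550]);
translate([2500, 1450, 0]) cube([200, 3100, 2550]);
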